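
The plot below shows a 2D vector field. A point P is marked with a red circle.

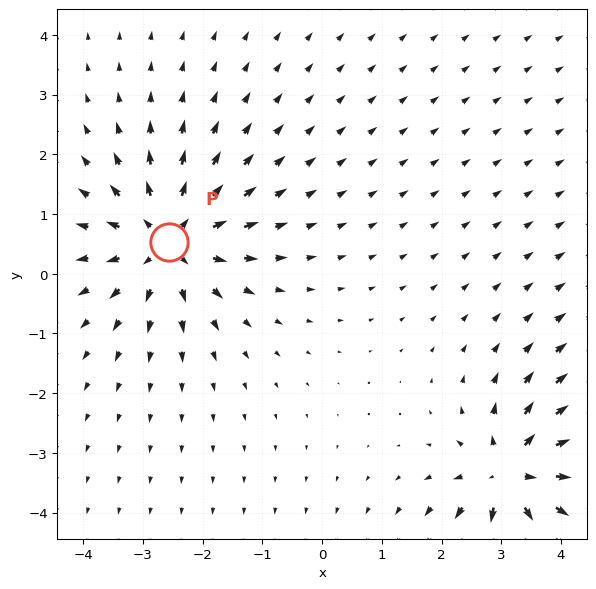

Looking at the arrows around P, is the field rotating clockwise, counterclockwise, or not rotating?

not rotating

Near P at (-2.6, 0.5) the arrows show no circulation. The curl there is ≈0.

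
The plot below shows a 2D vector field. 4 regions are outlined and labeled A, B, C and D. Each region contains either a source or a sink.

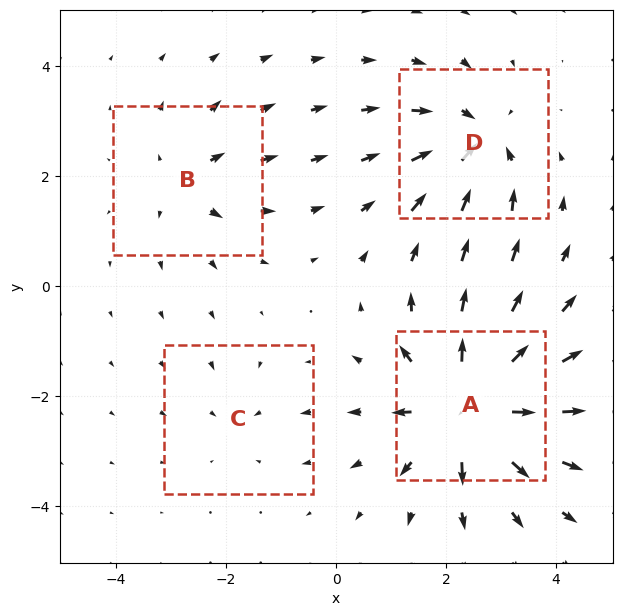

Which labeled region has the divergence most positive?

Divergence at each region's feature centre — A: about +9, B: about +4, C: about -2, D: about -6. Region A is most positive.

A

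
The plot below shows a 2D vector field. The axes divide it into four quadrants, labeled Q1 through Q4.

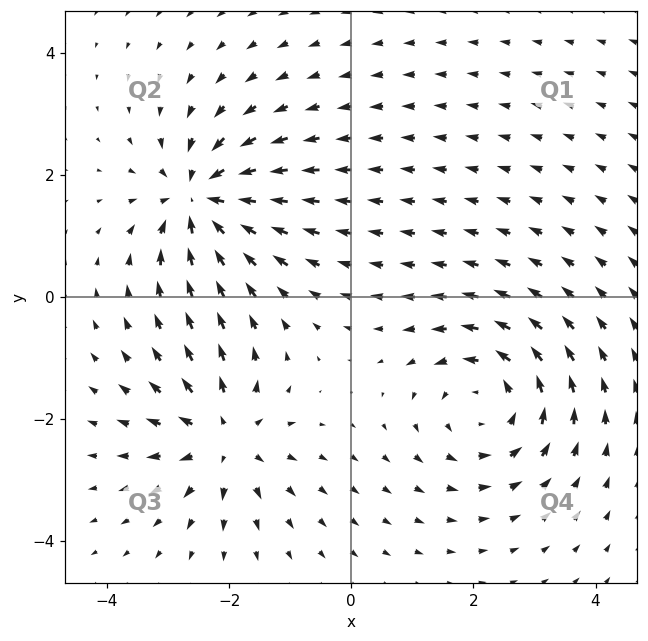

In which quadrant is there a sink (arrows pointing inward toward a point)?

Q2

The sink sits at approximately (-2.5, 1.6), which lies in quadrant Q2. The divergence there is about -5, negative as expected for a sink.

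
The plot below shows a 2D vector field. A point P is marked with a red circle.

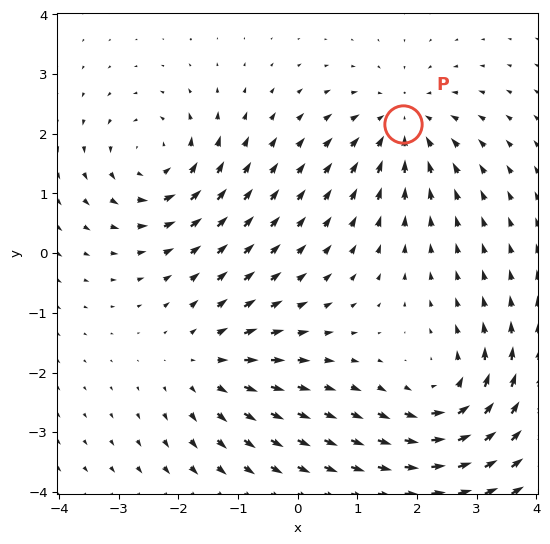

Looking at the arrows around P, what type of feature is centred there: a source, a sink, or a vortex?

At P (1.8, 2.2) the arrows converge inward. Divergence about -5, curl ≈0 — negative divergence with near-zero curl is a sink.

sink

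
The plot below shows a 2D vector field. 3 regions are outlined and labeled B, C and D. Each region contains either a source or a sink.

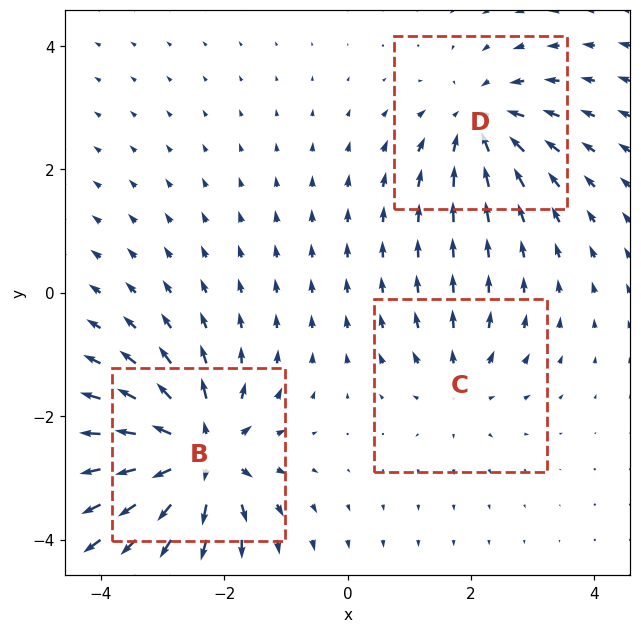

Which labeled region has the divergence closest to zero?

C

Divergence at each region's feature centre — B: about +6, C: about +2, D: about -4. Region C is closest to zero.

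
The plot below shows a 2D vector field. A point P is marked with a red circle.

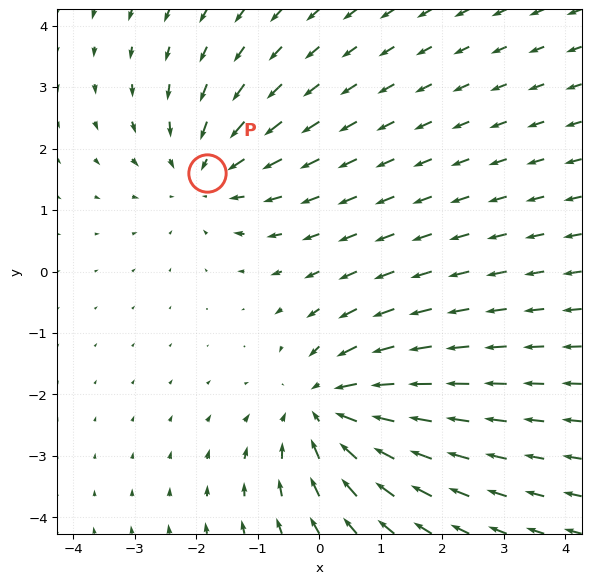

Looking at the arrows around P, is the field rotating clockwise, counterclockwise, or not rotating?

not rotating

Near P at (-1.8, 1.6) the arrows show no circulation. The curl there is ≈0.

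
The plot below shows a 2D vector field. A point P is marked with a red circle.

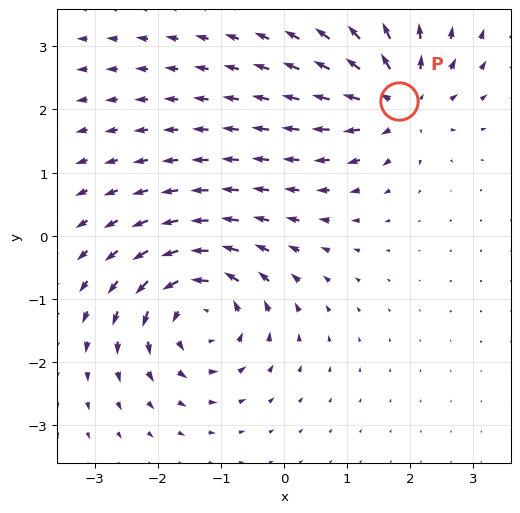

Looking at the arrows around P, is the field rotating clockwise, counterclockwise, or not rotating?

not rotating

Near P at (1.8, 2.1) the arrows show no circulation. The curl there is ≈0.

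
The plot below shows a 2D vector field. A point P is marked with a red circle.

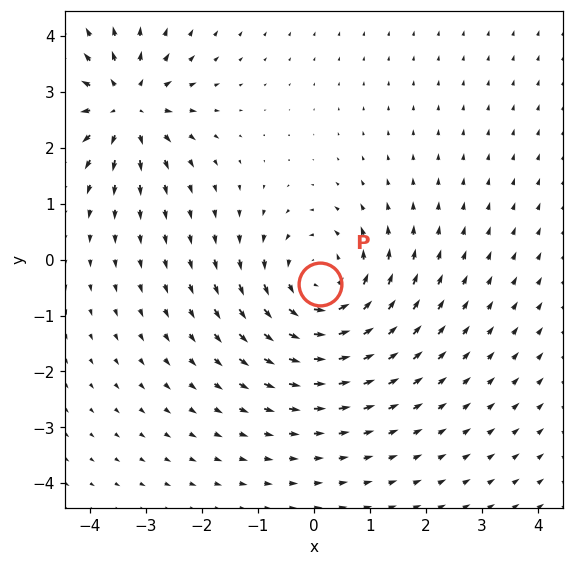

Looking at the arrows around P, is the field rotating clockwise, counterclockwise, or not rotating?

Near P at (0.1, -0.4) the arrows circulate counterclockwise. The curl (z-component) there is about +4; positive curl means counterclockwise rotation.

counterclockwise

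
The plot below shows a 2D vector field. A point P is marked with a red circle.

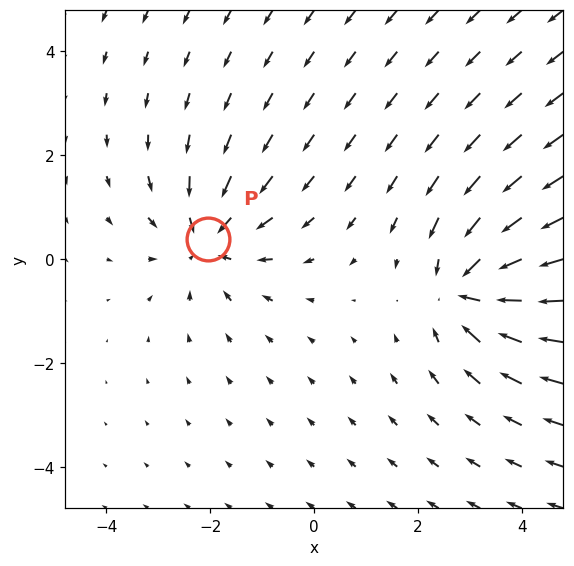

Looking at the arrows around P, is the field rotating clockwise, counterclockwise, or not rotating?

not rotating

Near P at (-2.0, 0.4) the arrows show no circulation. The curl there is ≈0.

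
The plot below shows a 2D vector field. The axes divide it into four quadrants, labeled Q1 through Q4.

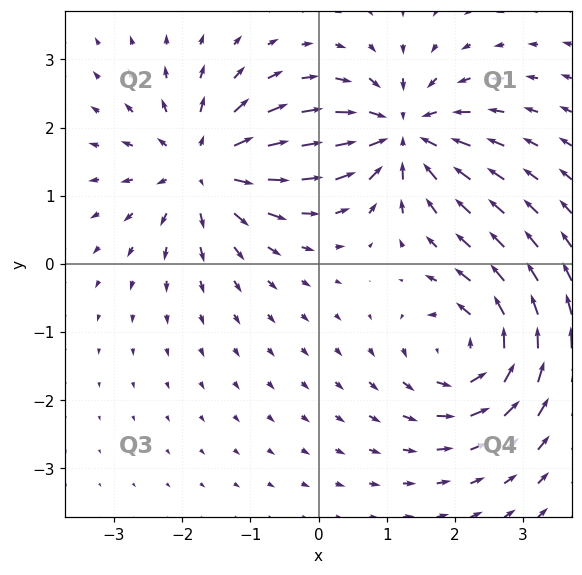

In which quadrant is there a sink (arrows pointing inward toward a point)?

Q1

The sink sits at approximately (1.2, 1.9), which lies in quadrant Q1. The divergence there is about -5, negative as expected for a sink.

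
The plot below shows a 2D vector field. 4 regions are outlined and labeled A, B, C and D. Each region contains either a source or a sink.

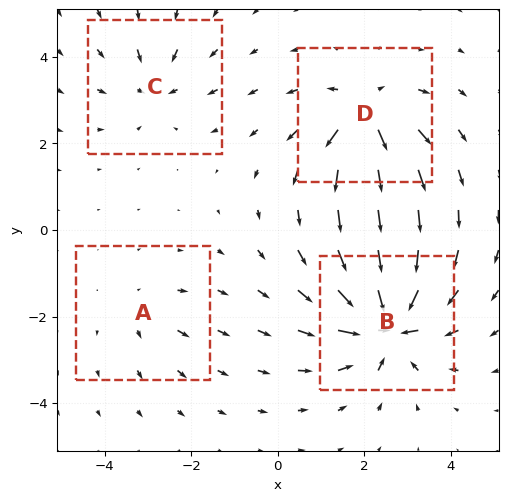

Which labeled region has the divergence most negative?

Divergence at each region's feature centre — A: about +2, B: about -9, C: about -4, D: about +6. Region B is most negative.

B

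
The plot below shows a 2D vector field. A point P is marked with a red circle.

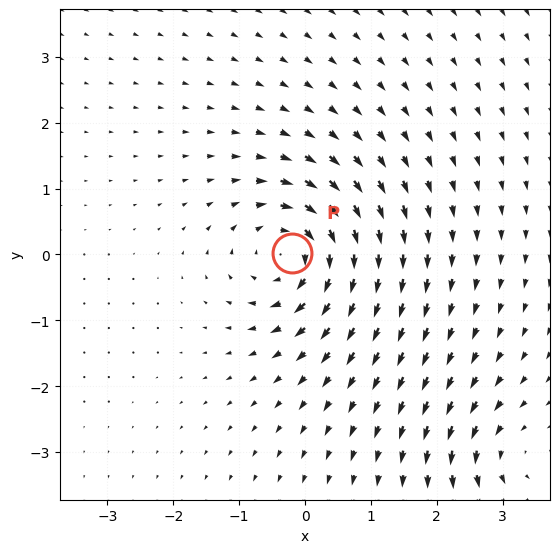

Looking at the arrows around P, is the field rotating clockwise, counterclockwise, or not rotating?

clockwise

Near P at (-0.2, 0.0) the arrows circulate clockwise. The curl (z-component) there is about -7; negative curl means clockwise rotation.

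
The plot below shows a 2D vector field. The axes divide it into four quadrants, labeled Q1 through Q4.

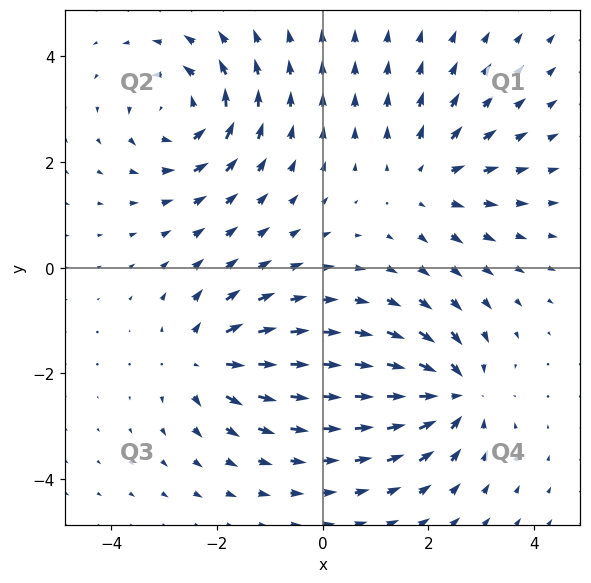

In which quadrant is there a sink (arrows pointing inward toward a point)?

The sink sits at approximately (2.5, -2.4), which lies in quadrant Q4. The divergence there is about -5, negative as expected for a sink.

Q4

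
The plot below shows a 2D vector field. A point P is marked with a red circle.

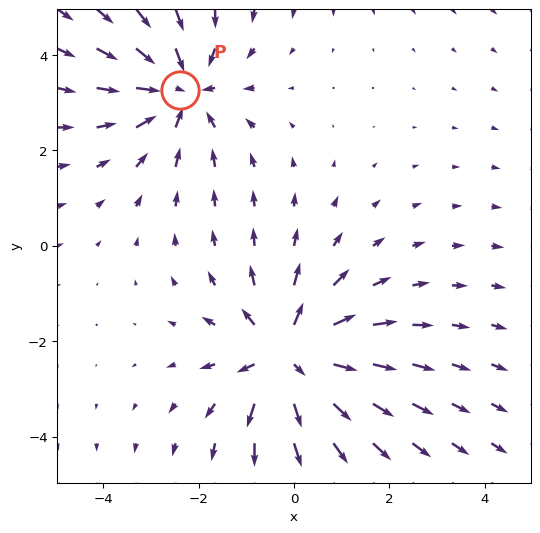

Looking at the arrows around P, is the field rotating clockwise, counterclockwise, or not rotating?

not rotating

Near P at (-2.4, 3.3) the arrows show no circulation. The curl there is ≈0.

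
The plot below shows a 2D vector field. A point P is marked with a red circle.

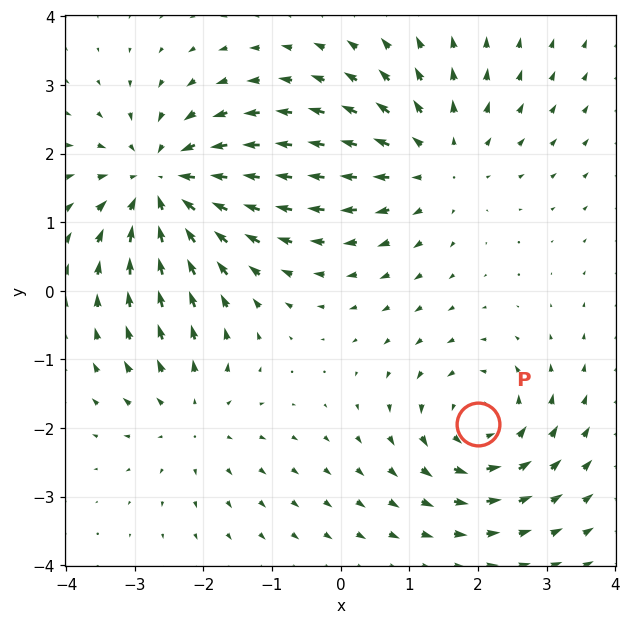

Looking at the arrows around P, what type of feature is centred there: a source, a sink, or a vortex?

vortex

At P (2.0, -1.9) the arrows circulate counterclockwise. Divergence ≈0, curl about +4 — near-zero divergence with nonzero curl is a vortex.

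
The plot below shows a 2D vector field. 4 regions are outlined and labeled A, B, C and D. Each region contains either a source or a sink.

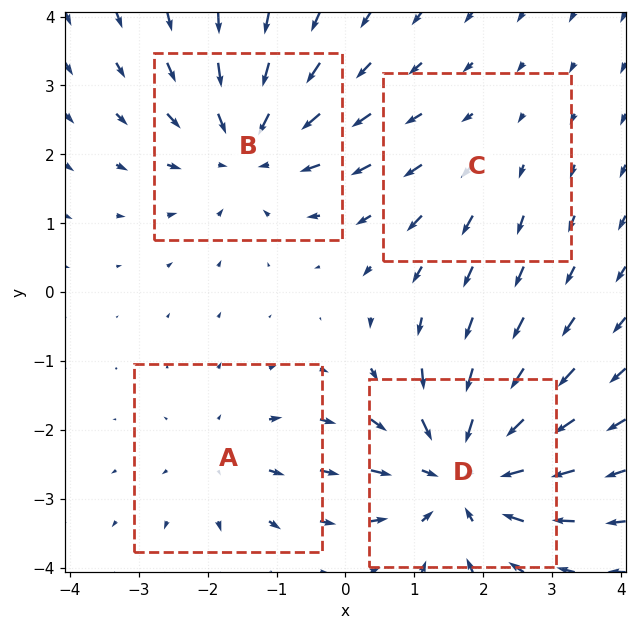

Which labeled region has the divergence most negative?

D

Divergence at each region's feature centre — A: about +3, B: about -4, C: about +2, D: about -6. Region D is most negative.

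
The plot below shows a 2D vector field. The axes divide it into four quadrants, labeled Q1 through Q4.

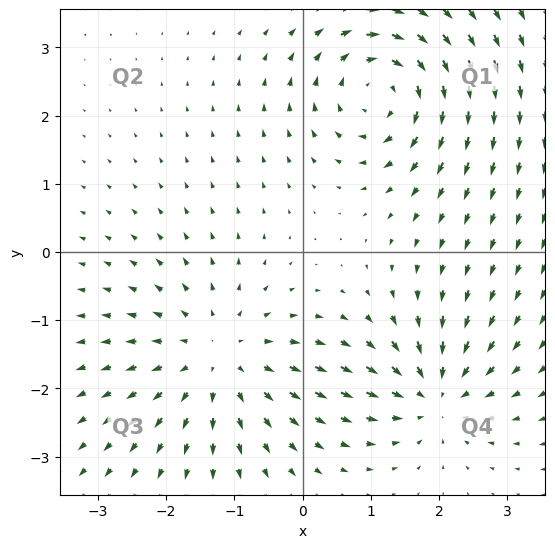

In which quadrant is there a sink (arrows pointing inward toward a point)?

The sink sits at approximately (2.0, -2.1), which lies in quadrant Q4. The divergence there is about -4, negative as expected for a sink.

Q4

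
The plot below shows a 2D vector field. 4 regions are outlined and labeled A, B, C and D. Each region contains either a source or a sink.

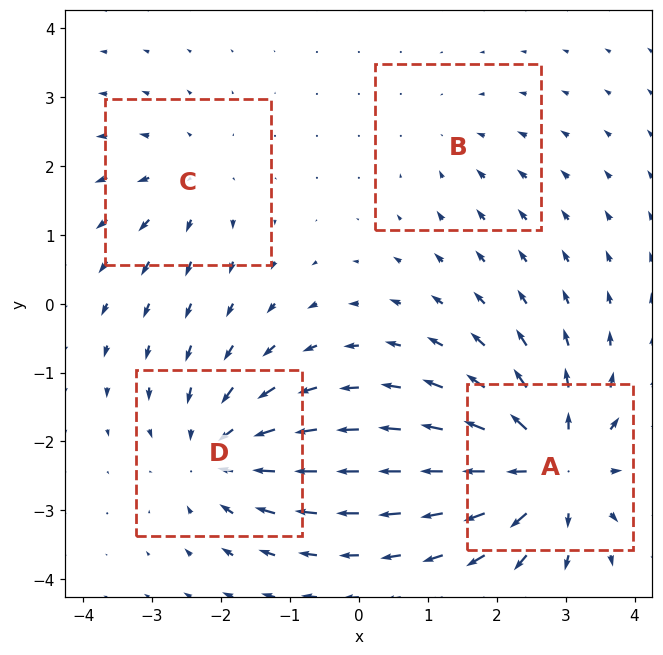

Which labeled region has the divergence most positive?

Divergence at each region's feature centre — A: about +7, B: about -2, C: about +3, D: about -5. Region A is most positive.

A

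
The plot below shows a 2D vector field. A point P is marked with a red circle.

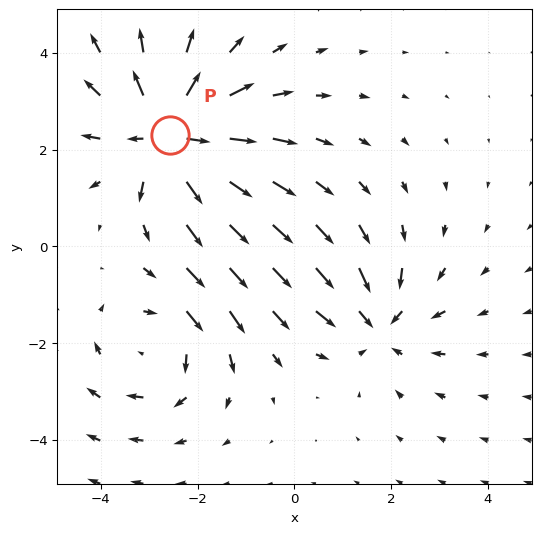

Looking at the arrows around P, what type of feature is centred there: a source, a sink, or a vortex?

source

At P (-2.6, 2.3) the arrows spread outward. Divergence about +4, curl ≈0 — positive divergence with near-zero curl is a source.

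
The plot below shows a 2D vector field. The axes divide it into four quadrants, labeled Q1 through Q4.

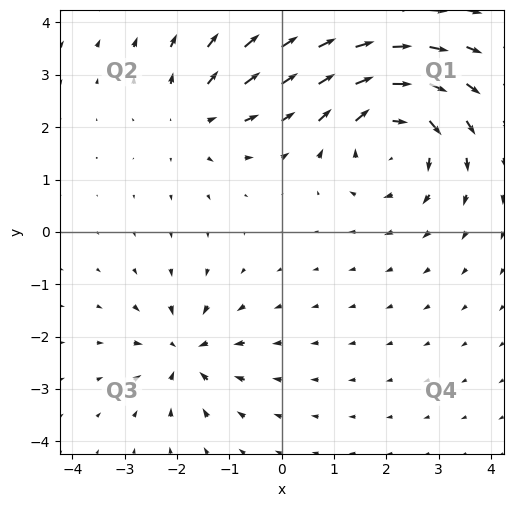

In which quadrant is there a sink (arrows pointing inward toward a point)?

Q3

The sink sits at approximately (-1.8, -2.3), which lies in quadrant Q3. The divergence there is about -4, negative as expected for a sink.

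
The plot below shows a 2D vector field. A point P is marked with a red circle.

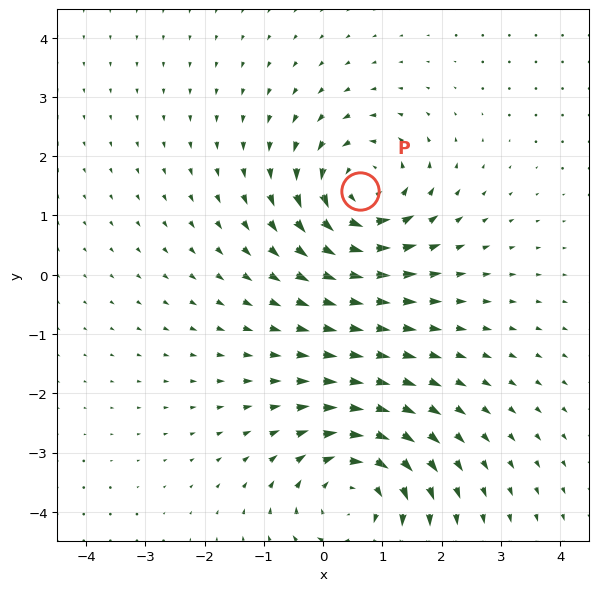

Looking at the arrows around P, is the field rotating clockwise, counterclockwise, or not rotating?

Near P at (0.6, 1.4) the arrows circulate counterclockwise. The curl (z-component) there is about +5; positive curl means counterclockwise rotation.

counterclockwise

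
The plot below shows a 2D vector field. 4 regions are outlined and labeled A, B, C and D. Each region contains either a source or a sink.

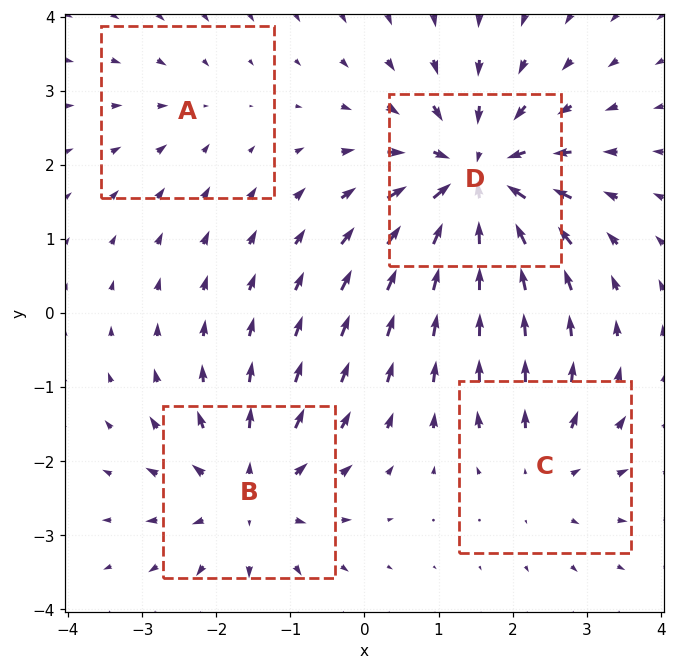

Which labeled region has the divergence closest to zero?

A

Divergence at each region's feature centre — A: about -2, B: about +5, C: about +4, D: about -8. Region A is closest to zero.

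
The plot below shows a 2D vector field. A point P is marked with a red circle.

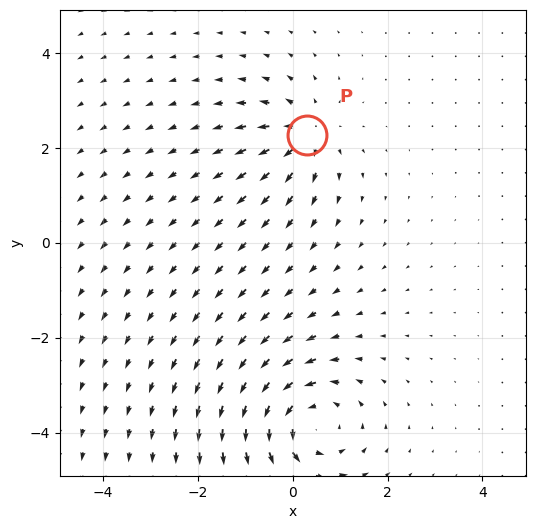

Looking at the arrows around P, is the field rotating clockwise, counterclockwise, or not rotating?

not rotating

Near P at (0.3, 2.3) the arrows show no circulation. The curl there is ≈0.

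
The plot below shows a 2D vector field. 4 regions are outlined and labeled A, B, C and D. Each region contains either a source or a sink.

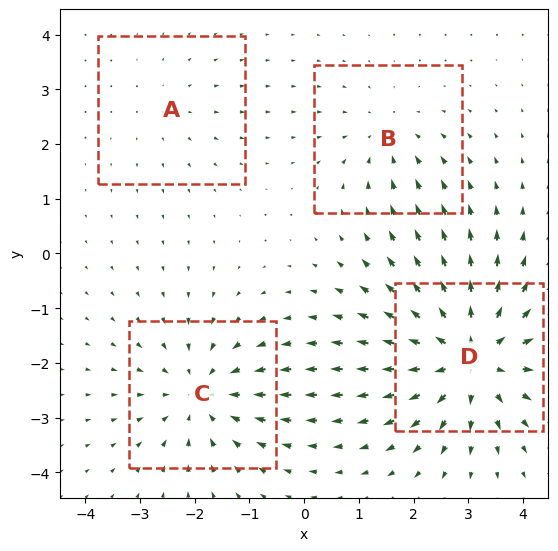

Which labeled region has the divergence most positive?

D

Divergence at each region's feature centre — A: about +2, B: about -3, C: about -5, D: about +7. Region D is most positive.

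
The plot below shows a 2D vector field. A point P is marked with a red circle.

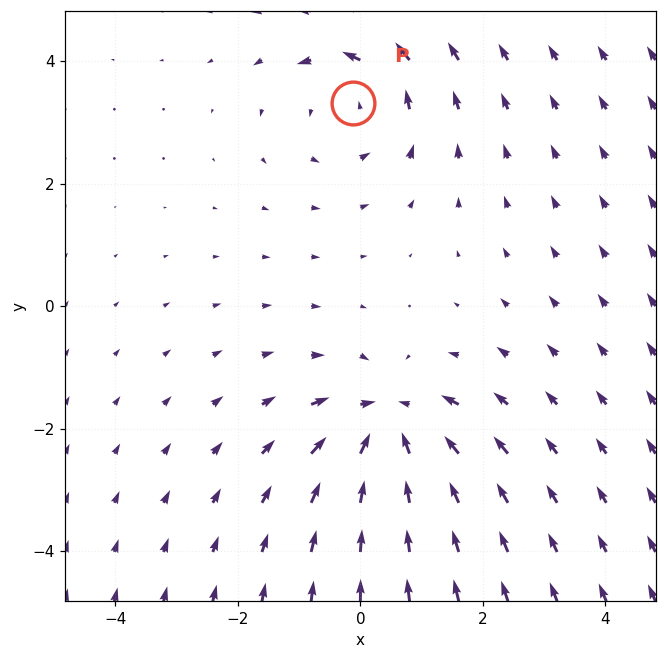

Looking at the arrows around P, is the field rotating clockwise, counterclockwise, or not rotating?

counterclockwise

Near P at (-0.1, 3.3) the arrows circulate counterclockwise. The curl (z-component) there is about +3; positive curl means counterclockwise rotation.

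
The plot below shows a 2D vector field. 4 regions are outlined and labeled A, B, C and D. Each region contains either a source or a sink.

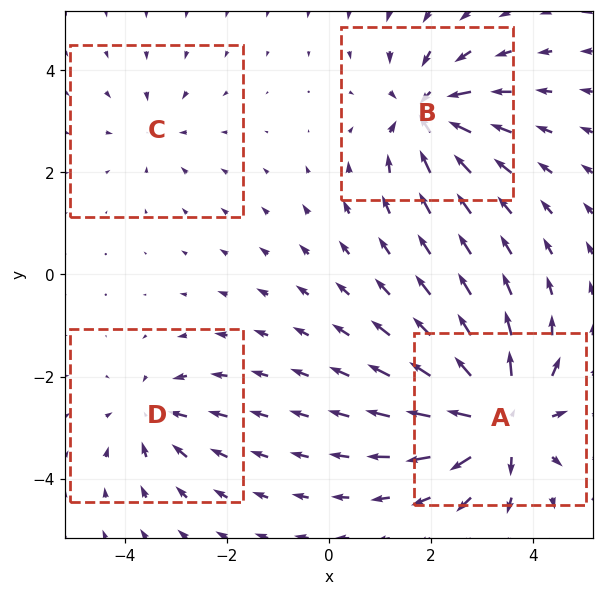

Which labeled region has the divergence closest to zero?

C

Divergence at each region's feature centre — A: about +8, B: about -6, C: about -3, D: about -4. Region C is closest to zero.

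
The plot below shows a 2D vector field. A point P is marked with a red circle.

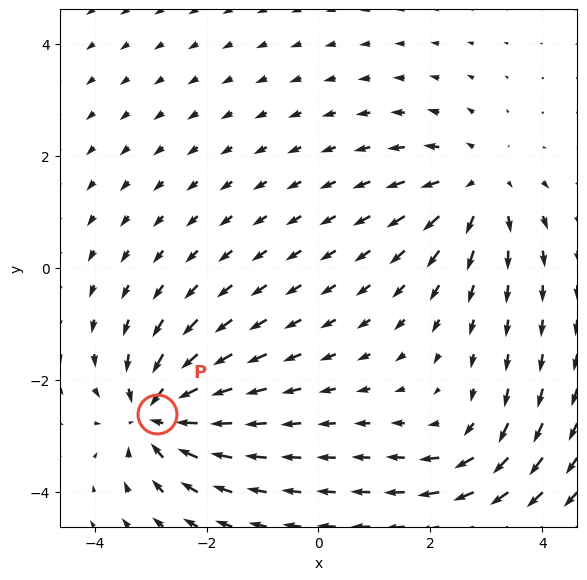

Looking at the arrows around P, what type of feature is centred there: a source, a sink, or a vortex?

sink

At P (-2.9, -2.6) the arrows converge inward. Divergence about -6, curl ≈0 — negative divergence with near-zero curl is a sink.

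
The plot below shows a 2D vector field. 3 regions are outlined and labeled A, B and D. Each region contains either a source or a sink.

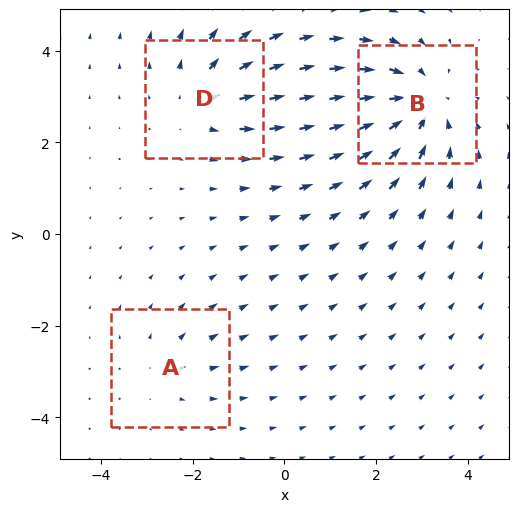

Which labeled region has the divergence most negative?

B

Divergence at each region's feature centre — A: about +2, B: about -4, D: about +3. Region B is most negative.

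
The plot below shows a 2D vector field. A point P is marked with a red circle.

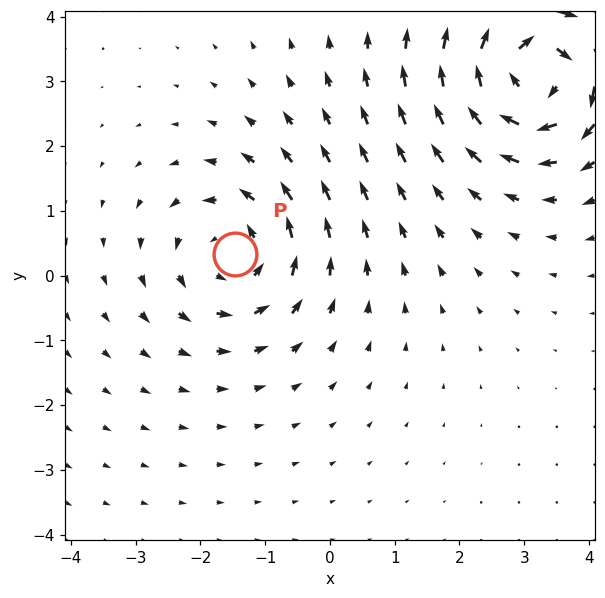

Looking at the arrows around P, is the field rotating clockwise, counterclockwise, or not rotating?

Near P at (-1.5, 0.3) the arrows circulate counterclockwise. The curl (z-component) there is about +3; positive curl means counterclockwise rotation.

counterclockwise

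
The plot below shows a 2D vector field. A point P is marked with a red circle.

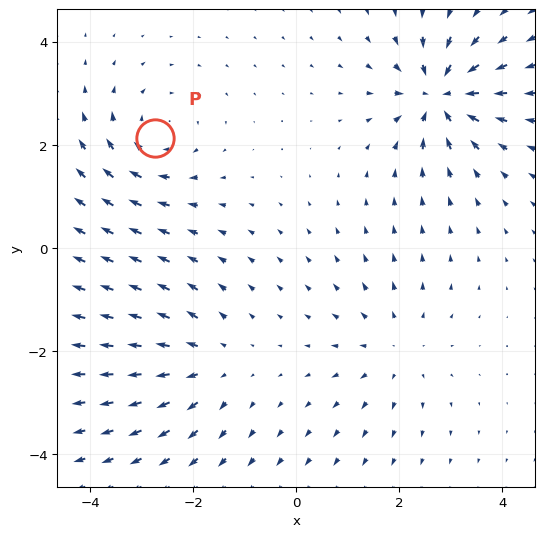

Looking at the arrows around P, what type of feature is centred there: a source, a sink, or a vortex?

vortex

At P (-2.7, 2.1) the arrows circulate clockwise. Divergence ≈0, curl about -4 — near-zero divergence with nonzero curl is a vortex.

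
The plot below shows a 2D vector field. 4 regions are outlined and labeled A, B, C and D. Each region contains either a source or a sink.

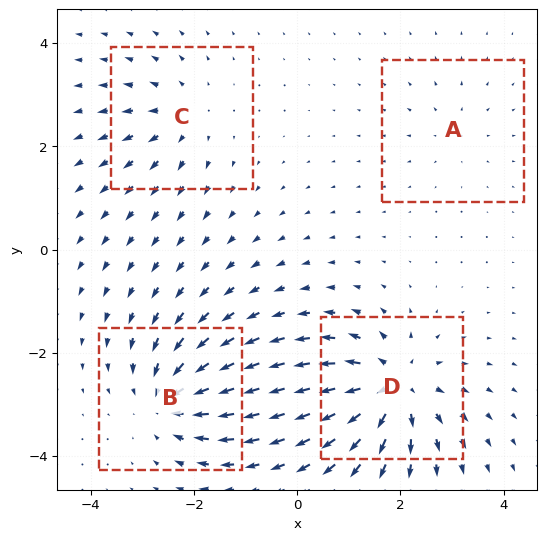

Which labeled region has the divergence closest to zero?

A

Divergence at each region's feature centre — A: about +2, B: about -6, C: about +4, D: about +8. Region A is closest to zero.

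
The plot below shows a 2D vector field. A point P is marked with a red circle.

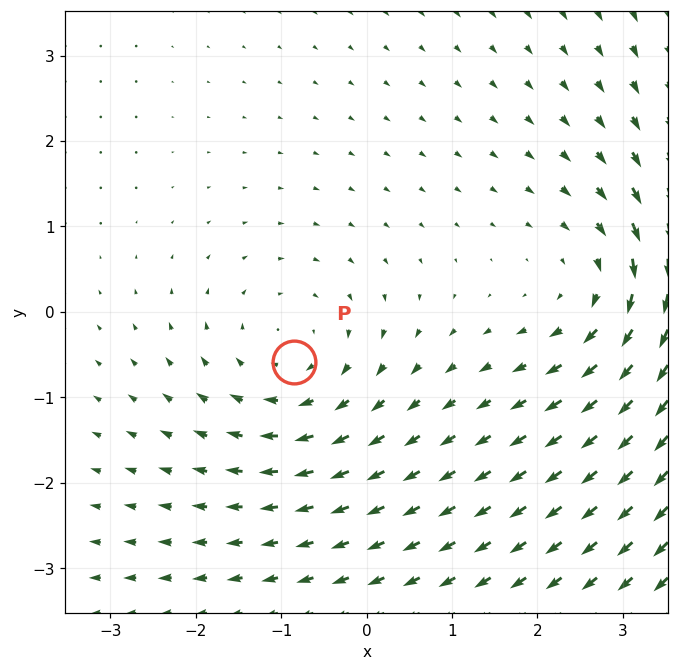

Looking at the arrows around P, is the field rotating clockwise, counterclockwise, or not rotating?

Near P at (-0.9, -0.6) the arrows circulate clockwise. The curl (z-component) there is about -3; negative curl means clockwise rotation.

clockwise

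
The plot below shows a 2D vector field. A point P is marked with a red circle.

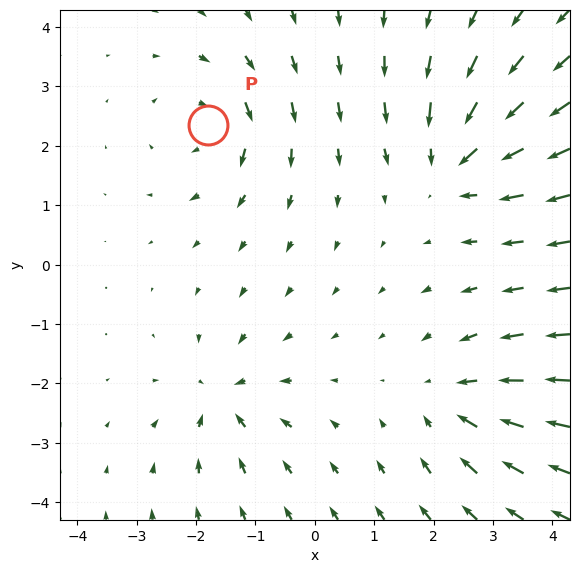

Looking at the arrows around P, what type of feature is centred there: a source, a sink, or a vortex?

At P (-1.8, 2.3) the arrows circulate clockwise. Divergence ≈0, curl about -3 — near-zero divergence with nonzero curl is a vortex.

vortex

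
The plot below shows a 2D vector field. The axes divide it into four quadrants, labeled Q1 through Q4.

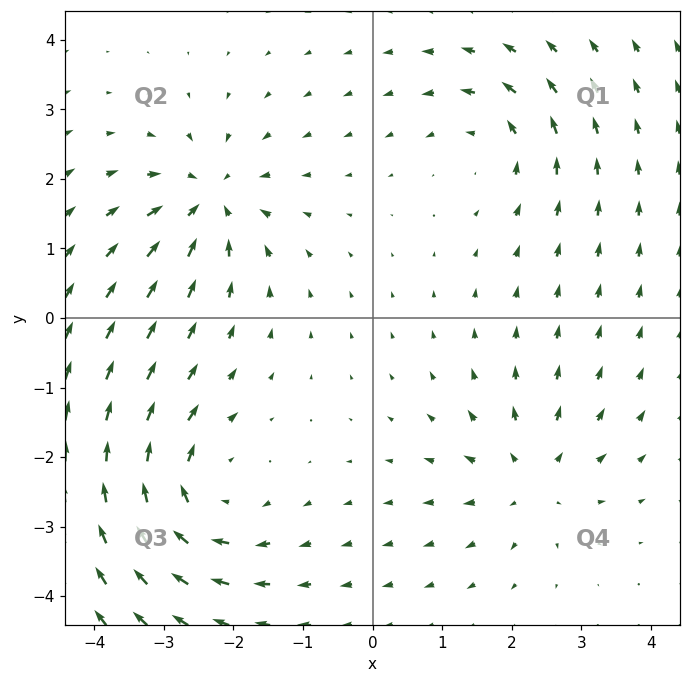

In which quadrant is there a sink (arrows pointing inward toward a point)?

Q2

The sink sits at approximately (-2.3, 1.7), which lies in quadrant Q2. The divergence there is about -5, negative as expected for a sink.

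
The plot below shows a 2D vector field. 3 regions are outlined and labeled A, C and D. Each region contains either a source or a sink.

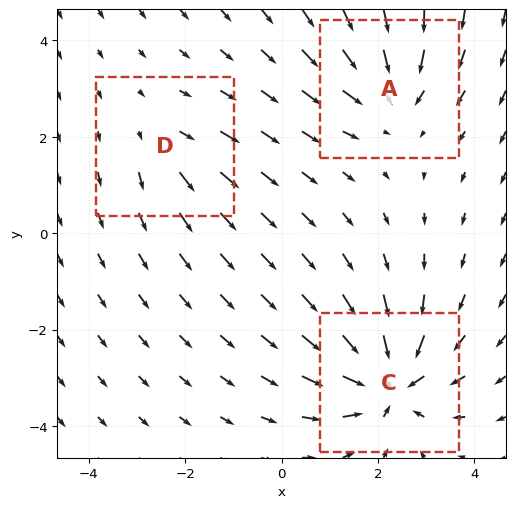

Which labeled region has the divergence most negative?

Divergence at each region's feature centre — A: about -4, C: about -5, D: about +2. Region C is most negative.

C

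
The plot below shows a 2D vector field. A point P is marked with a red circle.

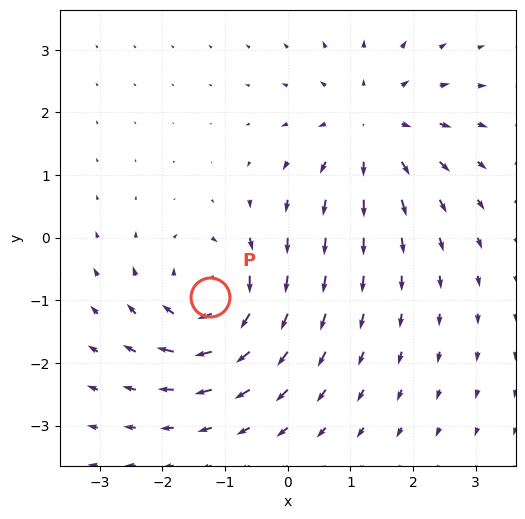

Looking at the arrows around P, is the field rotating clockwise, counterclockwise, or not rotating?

clockwise

Near P at (-1.2, -1.0) the arrows circulate clockwise. The curl (z-component) there is about -6; negative curl means clockwise rotation.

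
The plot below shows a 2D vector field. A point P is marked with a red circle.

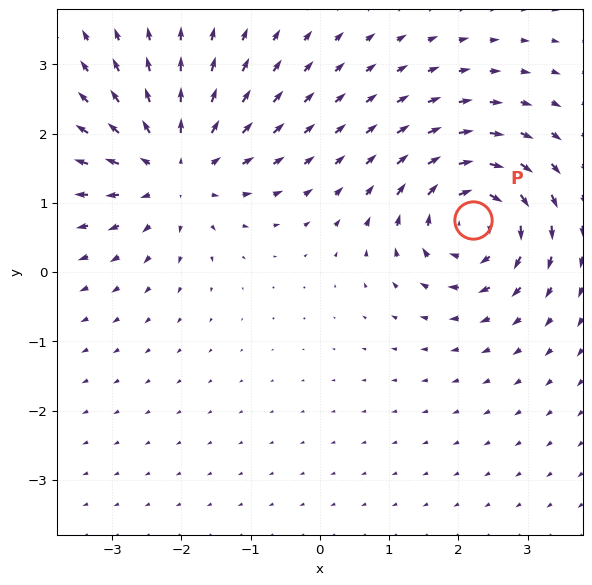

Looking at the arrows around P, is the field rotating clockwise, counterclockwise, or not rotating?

Near P at (2.2, 0.7) the arrows circulate clockwise. The curl (z-component) there is about -7; negative curl means clockwise rotation.

clockwise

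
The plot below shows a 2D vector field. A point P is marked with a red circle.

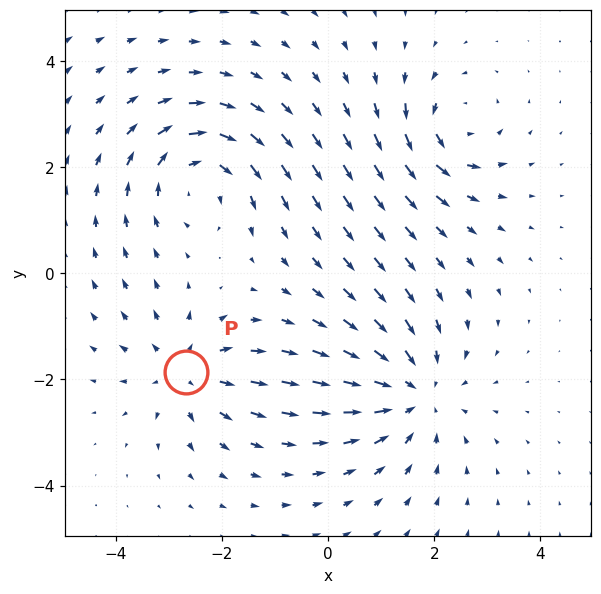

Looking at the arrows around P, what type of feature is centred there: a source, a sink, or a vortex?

source

At P (-2.7, -1.9) the arrows spread outward. Divergence about +4, curl ≈0 — positive divergence with near-zero curl is a source.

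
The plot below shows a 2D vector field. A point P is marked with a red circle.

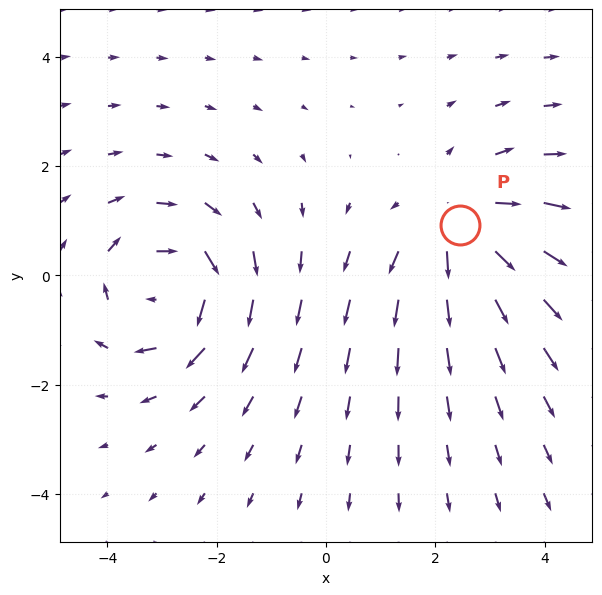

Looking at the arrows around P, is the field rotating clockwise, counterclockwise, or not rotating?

not rotating

Near P at (2.4, 0.9) the arrows show no circulation. The curl there is ≈0.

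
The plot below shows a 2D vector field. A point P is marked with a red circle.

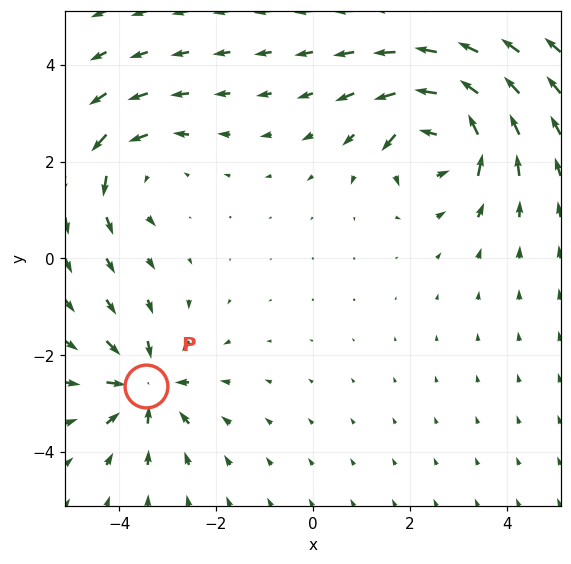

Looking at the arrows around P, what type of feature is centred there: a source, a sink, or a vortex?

At P (-3.4, -2.6) the arrows converge inward. Divergence about -4, curl ≈0 — negative divergence with near-zero curl is a sink.

sink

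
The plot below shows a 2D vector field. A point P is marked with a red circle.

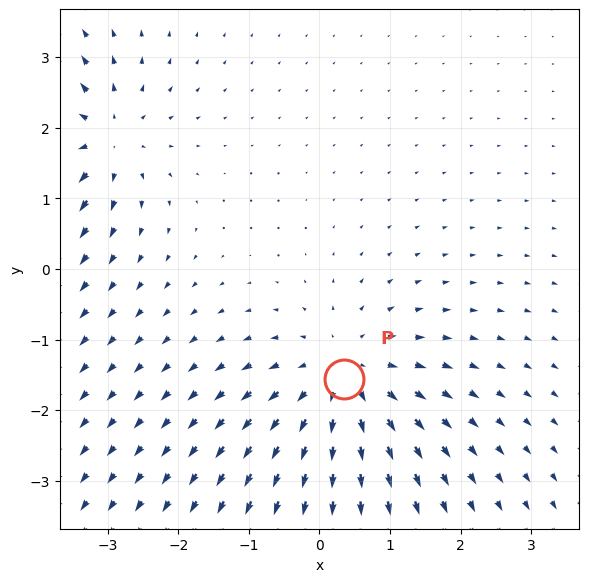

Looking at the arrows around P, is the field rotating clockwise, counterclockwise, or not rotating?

not rotating

Near P at (0.3, -1.6) the arrows show no circulation. The curl there is ≈0.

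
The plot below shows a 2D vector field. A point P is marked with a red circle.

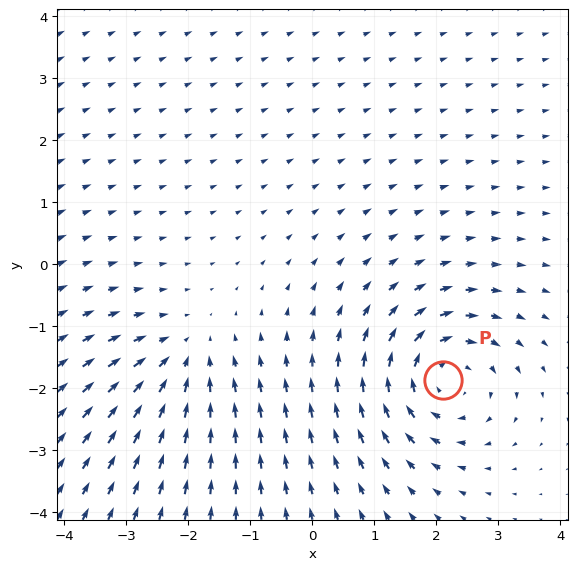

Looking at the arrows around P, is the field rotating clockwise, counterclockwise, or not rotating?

clockwise

Near P at (2.1, -1.9) the arrows circulate clockwise. The curl (z-component) there is about -4; negative curl means clockwise rotation.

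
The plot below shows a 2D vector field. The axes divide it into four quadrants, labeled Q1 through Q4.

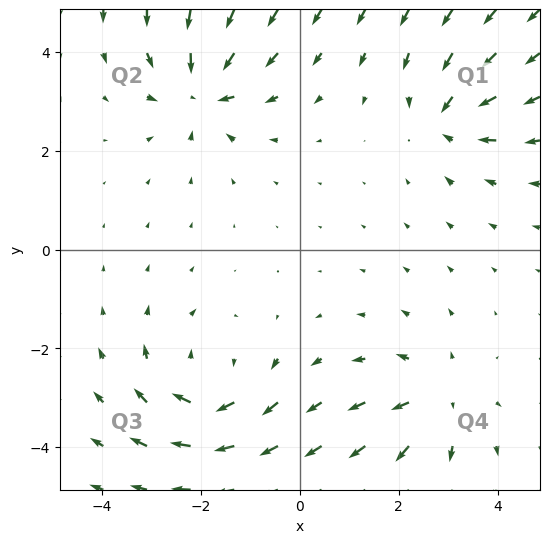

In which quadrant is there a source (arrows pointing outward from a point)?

Q4

The source sits at approximately (2.8, -3.0), which lies in quadrant Q4. The divergence there is about +3, positive as expected for a source.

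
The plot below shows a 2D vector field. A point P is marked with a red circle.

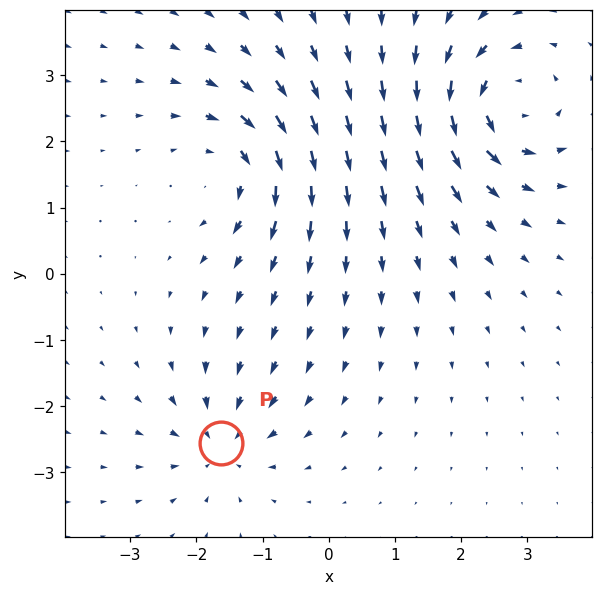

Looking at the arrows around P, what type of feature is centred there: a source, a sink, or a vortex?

At P (-1.6, -2.5) the arrows converge inward. Divergence about -5, curl ≈0 — negative divergence with near-zero curl is a sink.

sink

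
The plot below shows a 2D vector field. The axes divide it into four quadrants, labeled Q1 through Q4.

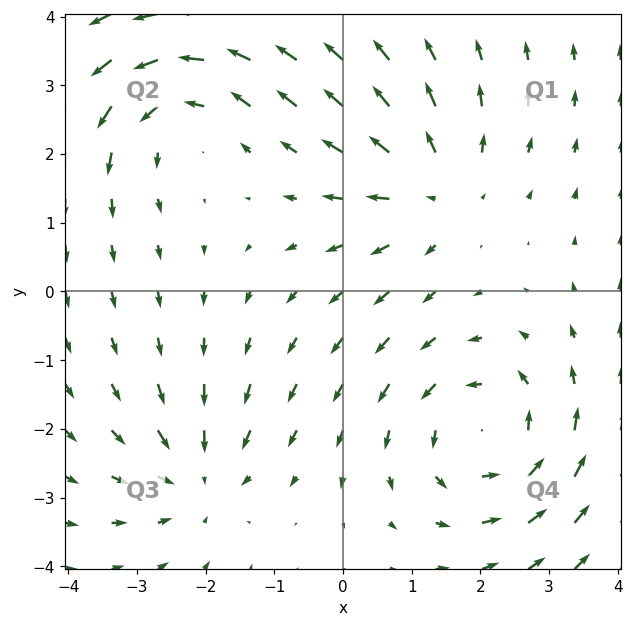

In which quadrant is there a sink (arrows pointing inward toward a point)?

The sink sits at approximately (-2.1, -2.7), which lies in quadrant Q3. The divergence there is about -3, negative as expected for a sink.

Q3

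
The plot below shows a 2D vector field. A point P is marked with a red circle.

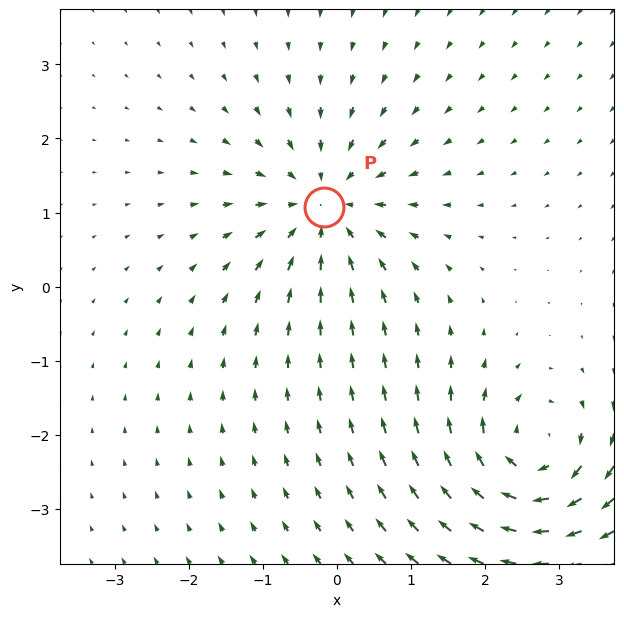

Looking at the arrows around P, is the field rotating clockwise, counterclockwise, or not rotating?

not rotating

Near P at (-0.2, 1.1) the arrows show no circulation. The curl there is ≈0.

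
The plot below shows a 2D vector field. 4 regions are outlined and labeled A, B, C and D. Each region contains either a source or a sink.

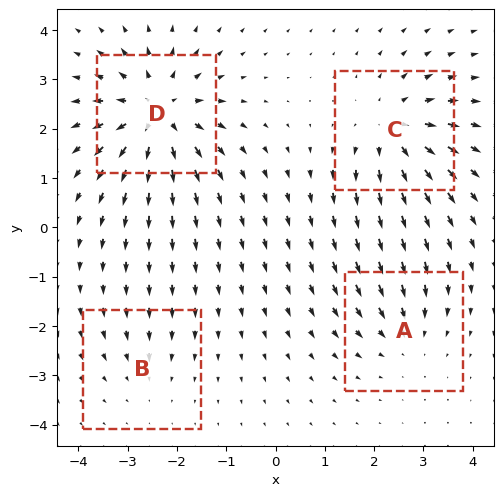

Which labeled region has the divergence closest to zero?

Divergence at each region's feature centre — A: about -4, B: about -2, C: about +6, D: about +7. Region B is closest to zero.

B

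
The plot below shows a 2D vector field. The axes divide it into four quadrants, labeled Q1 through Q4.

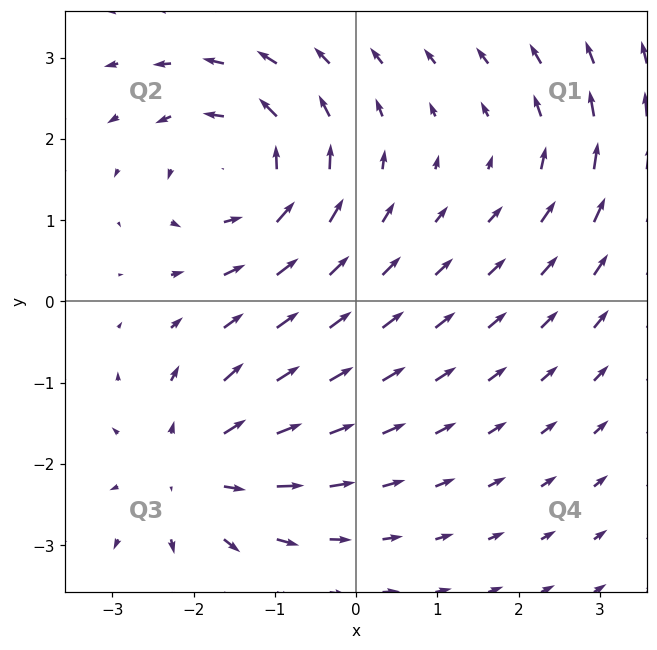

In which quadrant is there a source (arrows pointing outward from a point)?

The source sits at approximately (-2.0, -2.1), which lies in quadrant Q3. The divergence there is about +4, positive as expected for a source.

Q3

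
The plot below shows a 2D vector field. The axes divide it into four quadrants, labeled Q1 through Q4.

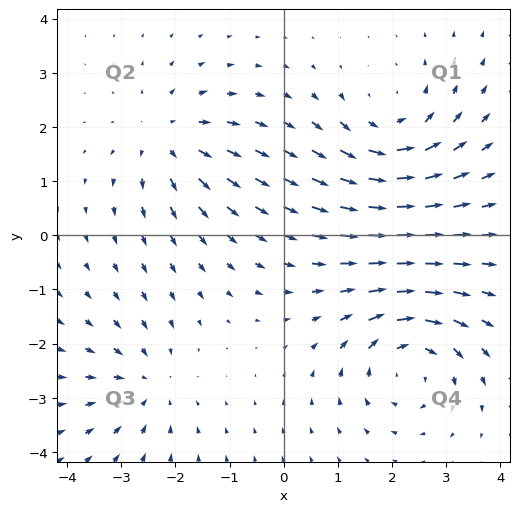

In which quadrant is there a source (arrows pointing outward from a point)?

Q2

The source sits at approximately (-2.1, 1.8), which lies in quadrant Q2. The divergence there is about +3, positive as expected for a source.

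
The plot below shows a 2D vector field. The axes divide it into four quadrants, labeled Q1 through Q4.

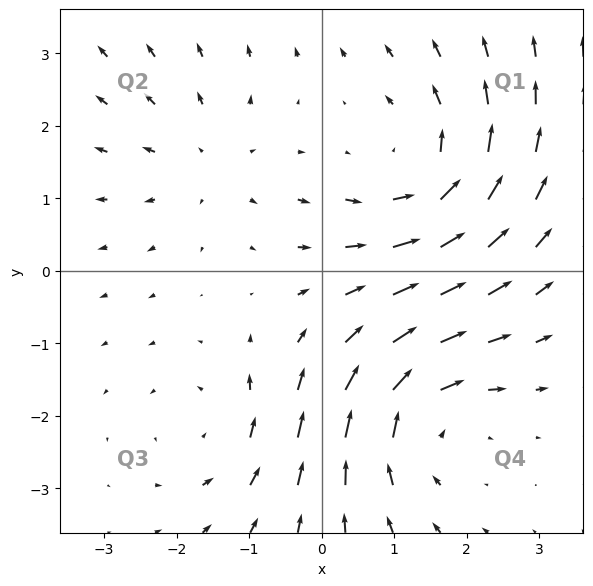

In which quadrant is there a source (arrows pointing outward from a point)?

The source sits at approximately (-1.6, 1.5), which lies in quadrant Q2. The divergence there is about +3, positive as expected for a source.

Q2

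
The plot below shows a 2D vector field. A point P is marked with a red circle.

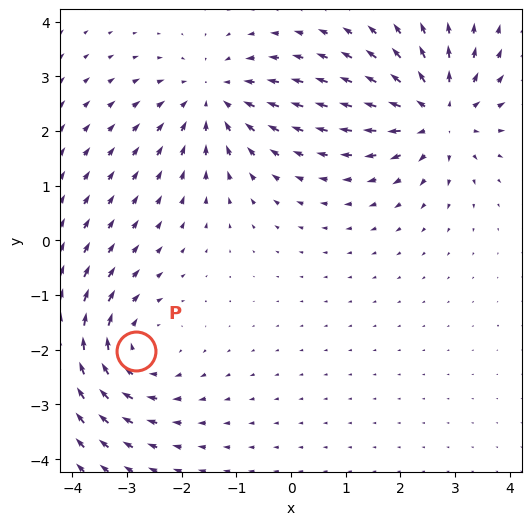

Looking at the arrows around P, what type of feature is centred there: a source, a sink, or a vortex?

vortex

At P (-2.8, -2.0) the arrows circulate clockwise. Divergence ≈0, curl about -4 — near-zero divergence with nonzero curl is a vortex.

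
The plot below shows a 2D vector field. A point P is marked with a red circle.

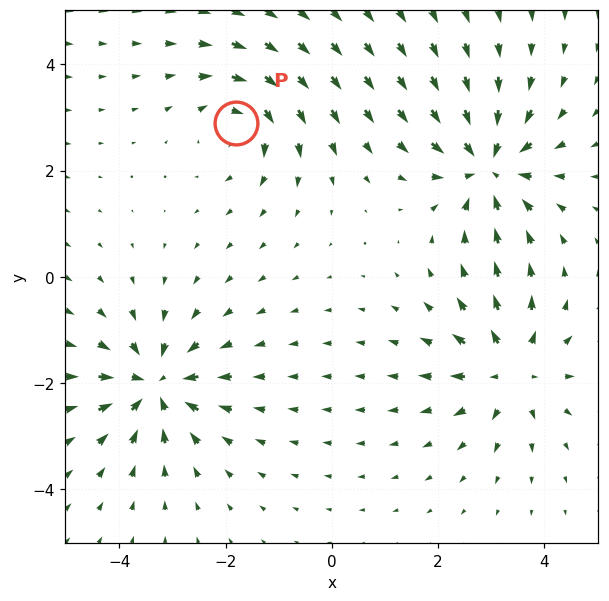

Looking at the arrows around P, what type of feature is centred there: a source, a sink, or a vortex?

At P (-1.8, 2.9) the arrows circulate clockwise. Divergence ≈0, curl about -5 — near-zero divergence with nonzero curl is a vortex.

vortex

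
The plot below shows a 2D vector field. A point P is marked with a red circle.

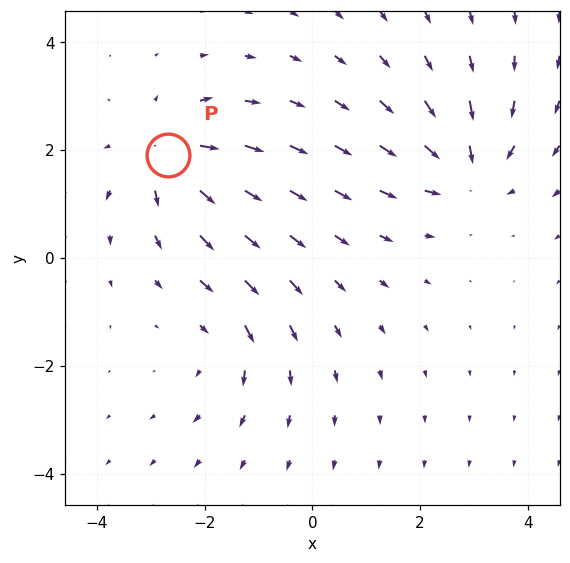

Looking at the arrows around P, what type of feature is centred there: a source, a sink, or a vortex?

source

At P (-2.7, 1.9) the arrows spread outward. Divergence about +5, curl ≈0 — positive divergence with near-zero curl is a source.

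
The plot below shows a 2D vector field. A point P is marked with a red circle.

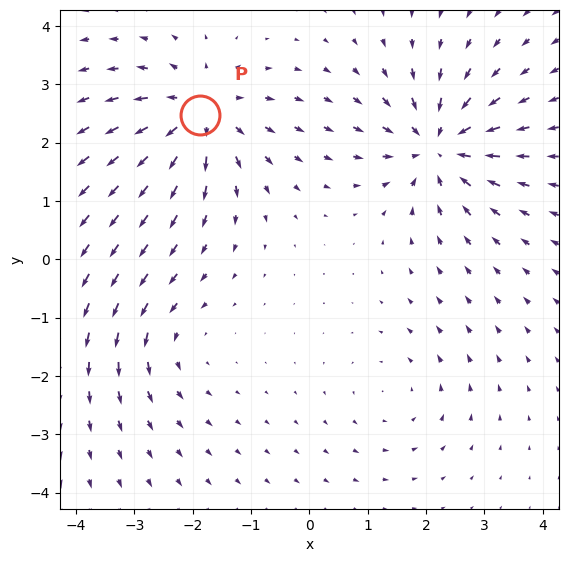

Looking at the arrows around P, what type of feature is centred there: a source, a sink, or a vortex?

At P (-1.9, 2.5) the arrows spread outward. Divergence about +6, curl ≈0 — positive divergence with near-zero curl is a source.

source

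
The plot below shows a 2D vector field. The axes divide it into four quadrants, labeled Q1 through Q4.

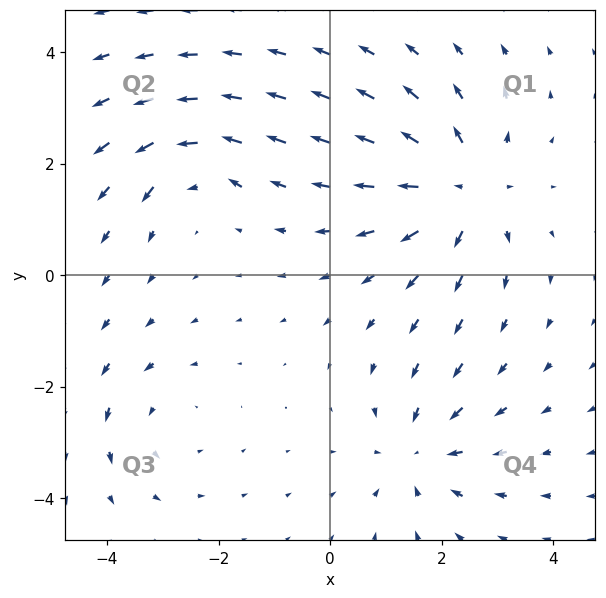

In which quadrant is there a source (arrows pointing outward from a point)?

Q1

The source sits at approximately (2.4, 1.5), which lies in quadrant Q1. The divergence there is about +5, positive as expected for a source.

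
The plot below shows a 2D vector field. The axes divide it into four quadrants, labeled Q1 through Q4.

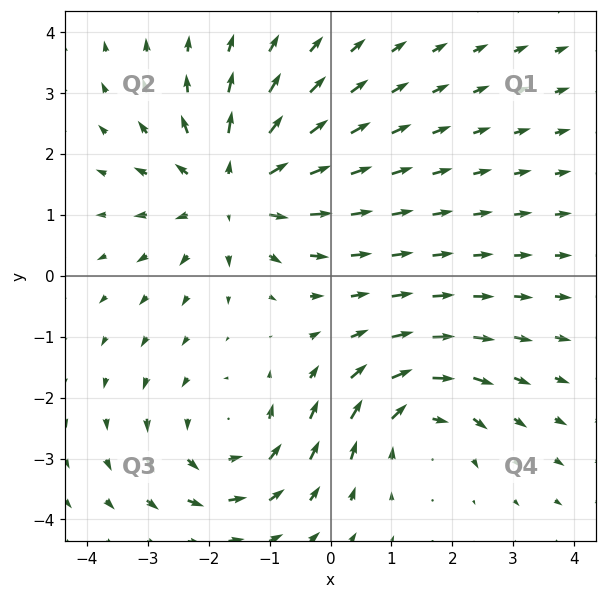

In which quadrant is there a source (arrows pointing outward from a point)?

The source sits at approximately (-1.6, 1.4), which lies in quadrant Q2. The divergence there is about +4, positive as expected for a source.

Q2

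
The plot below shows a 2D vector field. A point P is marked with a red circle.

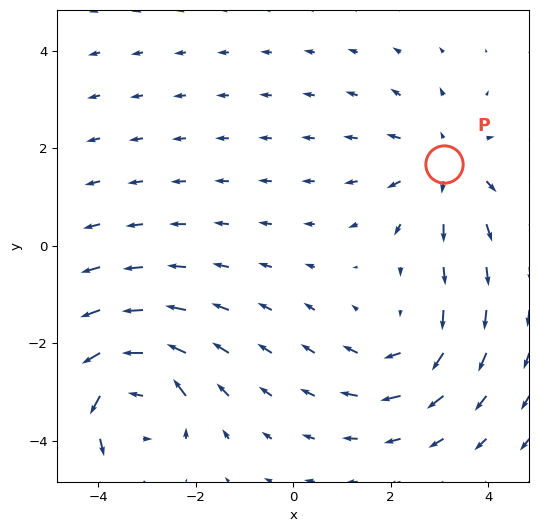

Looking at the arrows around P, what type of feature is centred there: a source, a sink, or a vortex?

At P (3.1, 1.7) the arrows spread outward. Divergence about +4, curl ≈0 — positive divergence with near-zero curl is a source.

source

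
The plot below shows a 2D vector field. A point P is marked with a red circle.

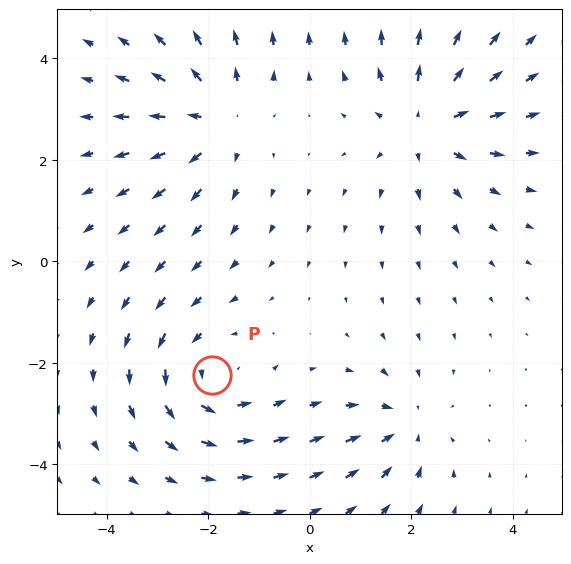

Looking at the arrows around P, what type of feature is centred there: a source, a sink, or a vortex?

At P (-1.9, -2.2) the arrows circulate counterclockwise. Divergence ≈0, curl about +4 — near-zero divergence with nonzero curl is a vortex.

vortex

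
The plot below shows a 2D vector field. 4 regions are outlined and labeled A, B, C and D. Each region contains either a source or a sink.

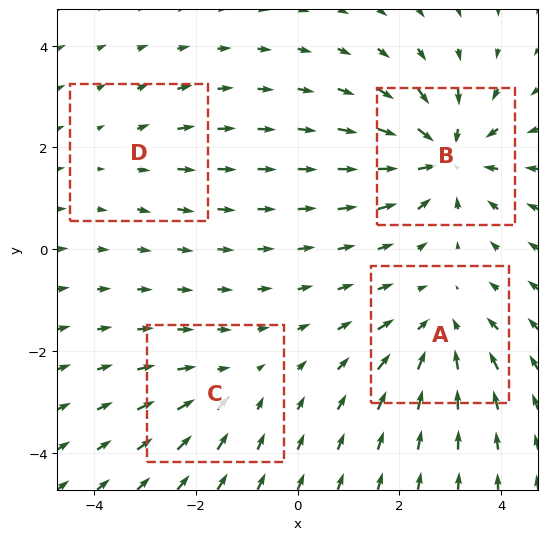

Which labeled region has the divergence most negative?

Divergence at each region's feature centre — A: about -5, B: about -7, C: about -3, D: about +2. Region B is most negative.

B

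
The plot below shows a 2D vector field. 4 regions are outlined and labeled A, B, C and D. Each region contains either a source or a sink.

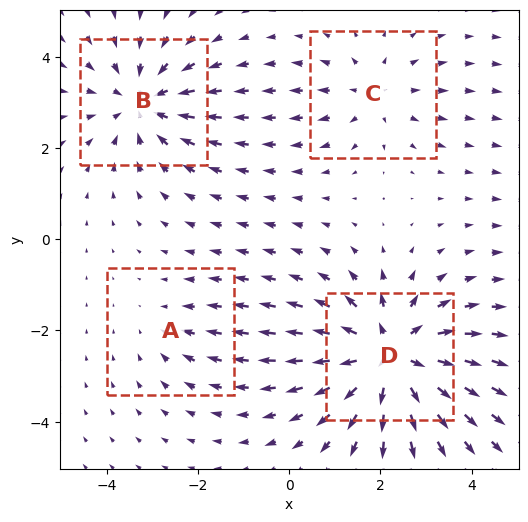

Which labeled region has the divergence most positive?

D

Divergence at each region's feature centre — A: about -2, B: about -4, C: about +3, D: about +6. Region D is most positive.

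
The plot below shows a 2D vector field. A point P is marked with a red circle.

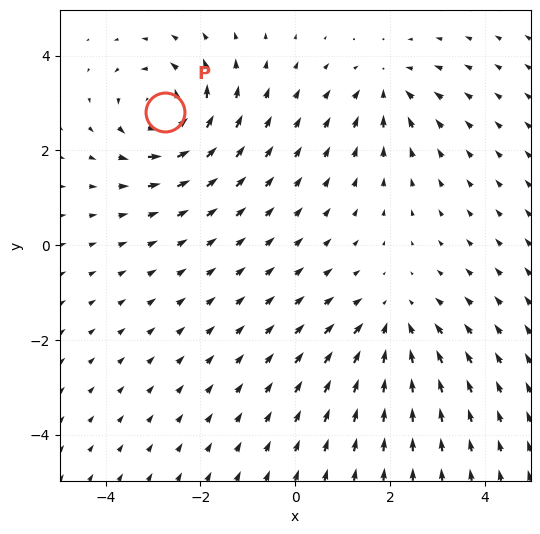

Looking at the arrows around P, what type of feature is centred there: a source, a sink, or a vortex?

vortex

At P (-2.8, 2.8) the arrows circulate counterclockwise. Divergence ≈0, curl about +5 — near-zero divergence with nonzero curl is a vortex.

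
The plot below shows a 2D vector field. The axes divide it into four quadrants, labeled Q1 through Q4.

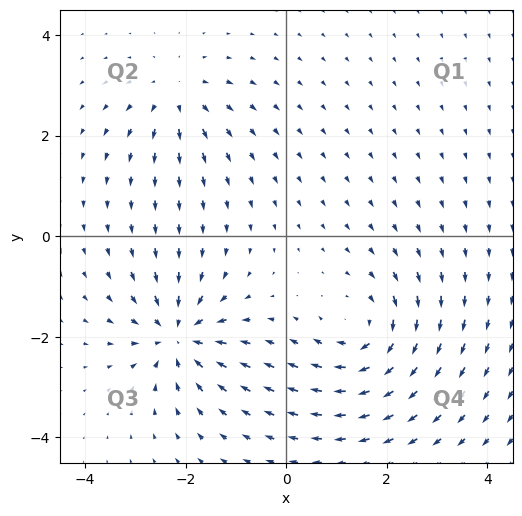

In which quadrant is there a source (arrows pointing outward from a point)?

Q2

The source sits at approximately (-2.2, 2.8), which lies in quadrant Q2. The divergence there is about +3, positive as expected for a source.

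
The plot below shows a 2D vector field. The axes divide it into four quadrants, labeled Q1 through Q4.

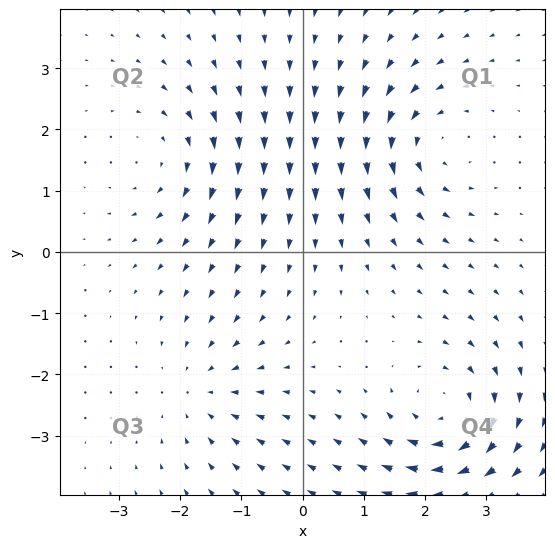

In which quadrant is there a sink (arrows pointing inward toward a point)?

The sink sits at approximately (-1.7, -2.3), which lies in quadrant Q3. The divergence there is about -3, negative as expected for a sink.

Q3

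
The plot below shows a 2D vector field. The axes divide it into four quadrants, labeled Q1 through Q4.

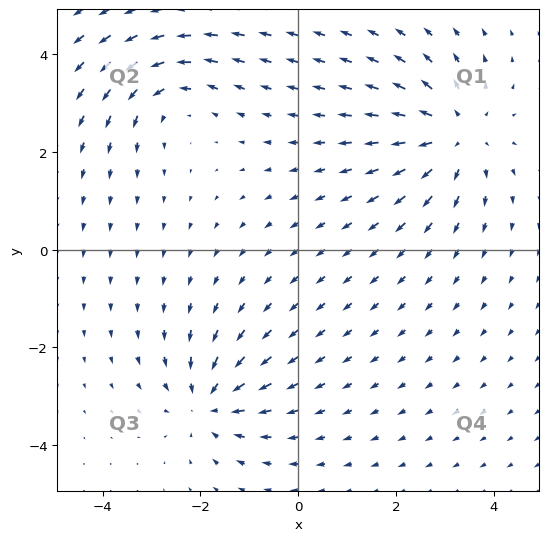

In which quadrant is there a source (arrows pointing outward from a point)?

The source sits at approximately (3.2, 2.4), which lies in quadrant Q1. The divergence there is about +4, positive as expected for a source.

Q1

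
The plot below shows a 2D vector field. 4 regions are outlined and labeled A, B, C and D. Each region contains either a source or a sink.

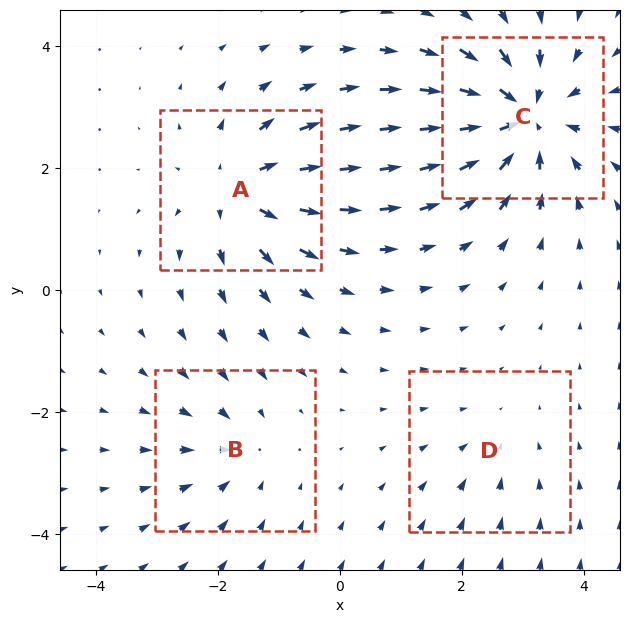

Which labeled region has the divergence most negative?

Divergence at each region's feature centre — A: about +5, B: about -3, C: about -7, D: about -2. Region C is most negative.

C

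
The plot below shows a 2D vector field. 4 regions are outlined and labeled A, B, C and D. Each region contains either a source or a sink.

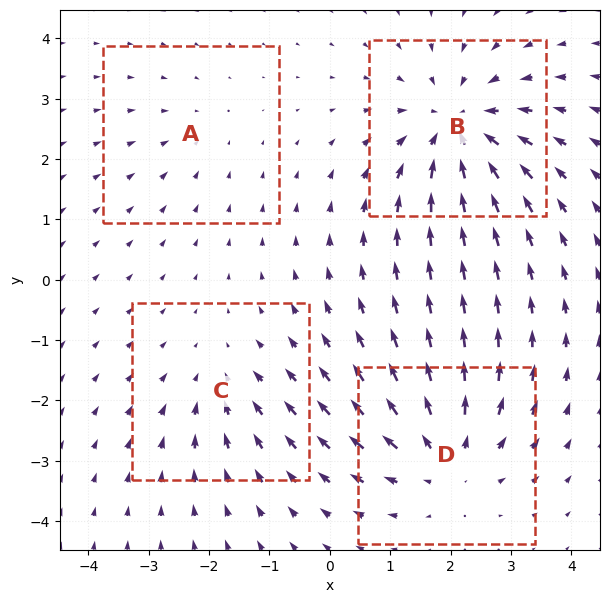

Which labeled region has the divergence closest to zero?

Divergence at each region's feature centre — A: about -2, B: about -6, C: about -3, D: about +5. Region A is closest to zero.

A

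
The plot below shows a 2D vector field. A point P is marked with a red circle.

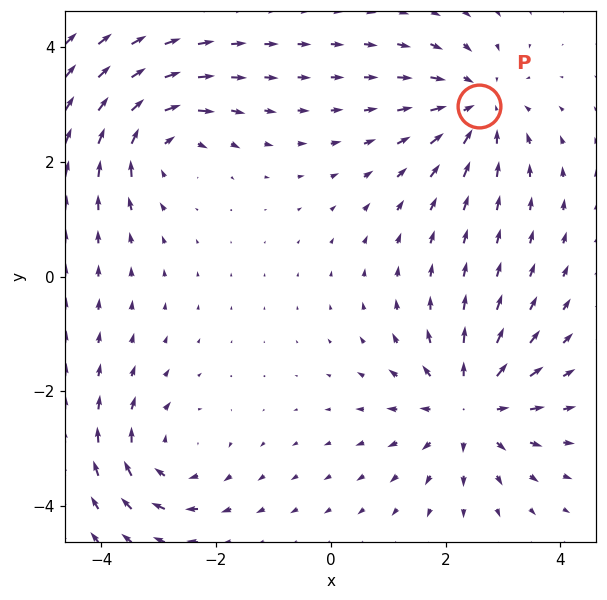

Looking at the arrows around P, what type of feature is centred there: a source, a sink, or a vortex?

At P (2.6, 3.0) the arrows converge inward. Divergence about -3, curl ≈0 — negative divergence with near-zero curl is a sink.

sink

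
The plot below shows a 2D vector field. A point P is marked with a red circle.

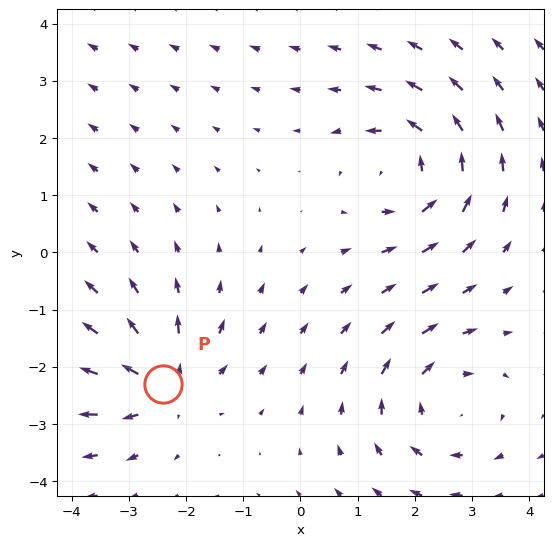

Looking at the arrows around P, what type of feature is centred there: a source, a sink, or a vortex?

source

At P (-2.4, -2.3) the arrows spread outward. Divergence about +4, curl ≈0 — positive divergence with near-zero curl is a source.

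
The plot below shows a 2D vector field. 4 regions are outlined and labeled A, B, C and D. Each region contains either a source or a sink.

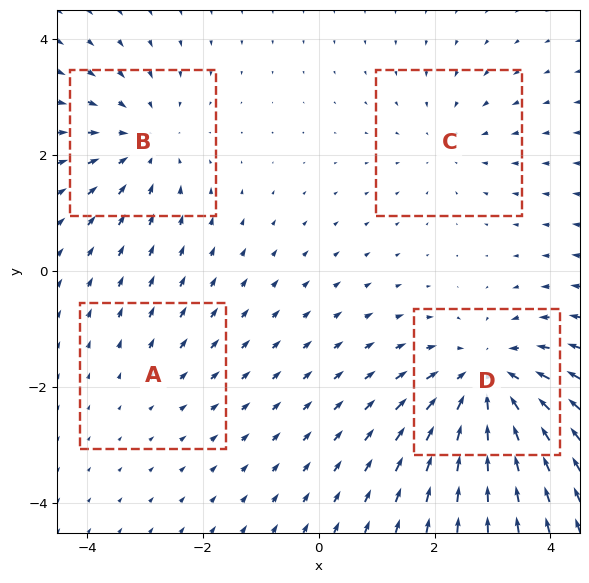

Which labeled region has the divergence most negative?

Divergence at each region's feature centre — A: about +2, B: about -4, C: about -3, D: about -6. Region D is most negative.

D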